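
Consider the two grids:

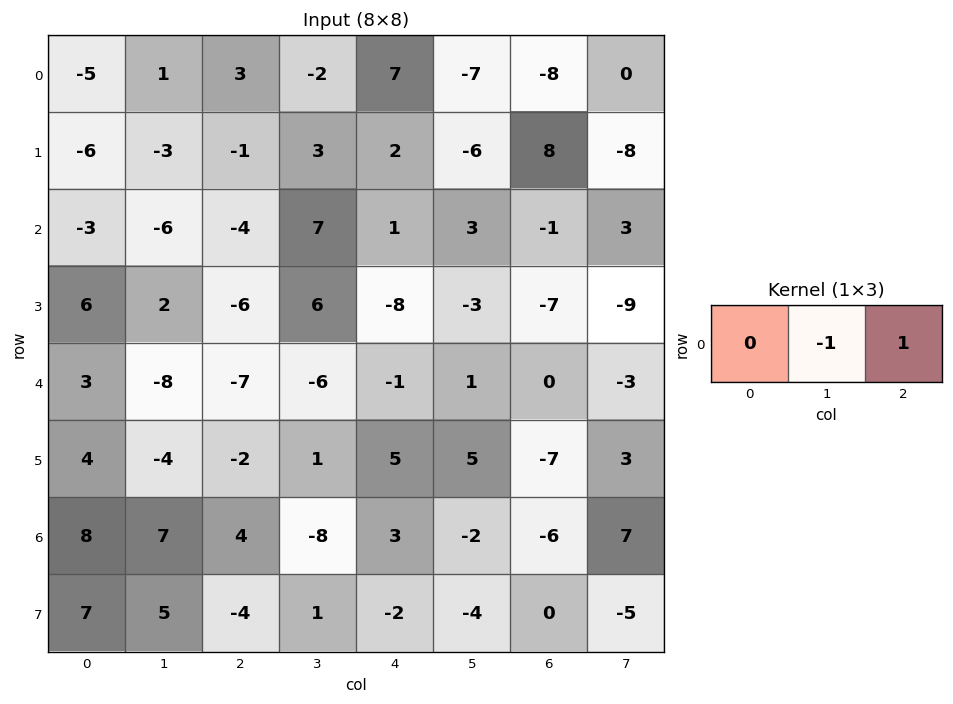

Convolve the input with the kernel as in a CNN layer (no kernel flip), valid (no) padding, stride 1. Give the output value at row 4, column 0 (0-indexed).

1

The receptive field on the input at this output position is [3 -8 -7]. Elementwise product with the kernel and sum: -8·-1 + -7·1.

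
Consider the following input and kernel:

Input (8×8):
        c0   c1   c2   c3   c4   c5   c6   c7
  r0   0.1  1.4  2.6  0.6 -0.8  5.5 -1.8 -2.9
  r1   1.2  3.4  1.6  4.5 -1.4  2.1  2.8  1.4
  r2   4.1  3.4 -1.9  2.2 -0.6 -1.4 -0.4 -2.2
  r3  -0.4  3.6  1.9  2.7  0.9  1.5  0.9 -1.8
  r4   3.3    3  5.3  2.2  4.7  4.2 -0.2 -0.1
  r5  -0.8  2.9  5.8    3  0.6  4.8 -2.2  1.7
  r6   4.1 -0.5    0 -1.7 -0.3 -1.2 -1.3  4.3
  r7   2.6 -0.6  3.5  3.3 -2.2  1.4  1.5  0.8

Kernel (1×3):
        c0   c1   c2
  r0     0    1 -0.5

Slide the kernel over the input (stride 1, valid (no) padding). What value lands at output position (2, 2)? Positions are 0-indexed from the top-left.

The receptive field on the input at this output position is [-1.9 2.2 -0.6]. Elementwise product with the kernel and sum: 2.2·1 + -0.6·-0.5.

2.5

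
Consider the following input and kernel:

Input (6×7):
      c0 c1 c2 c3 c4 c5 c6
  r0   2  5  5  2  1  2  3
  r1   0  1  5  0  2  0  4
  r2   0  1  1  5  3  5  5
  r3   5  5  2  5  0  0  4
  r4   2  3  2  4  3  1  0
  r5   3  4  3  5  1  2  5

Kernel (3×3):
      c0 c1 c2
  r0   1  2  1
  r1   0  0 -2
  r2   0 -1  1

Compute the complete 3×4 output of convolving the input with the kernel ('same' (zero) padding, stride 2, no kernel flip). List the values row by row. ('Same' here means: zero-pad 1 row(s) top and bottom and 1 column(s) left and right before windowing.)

-9 -9 -6 -4
-1 4 -6 4
10 8 4 3

Output[0,0]: The receptive field on the zero-padded input at this output position is [0 0 0 / 0 2 5 / 0 0 1]. Elementwise product with the kernel and sum: 0·1 + 0·2 + 0·1 + 5·-2 + 0·-1 + 1·1.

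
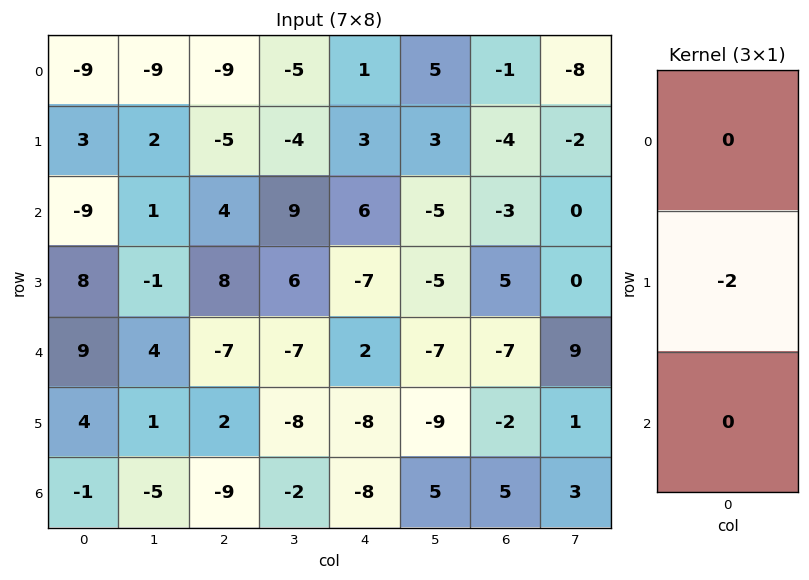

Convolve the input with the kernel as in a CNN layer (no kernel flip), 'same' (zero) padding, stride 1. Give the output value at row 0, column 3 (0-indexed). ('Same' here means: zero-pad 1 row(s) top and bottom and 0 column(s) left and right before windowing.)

10

The receptive field on the zero-padded input at this output position is [0 / -5 / -4]. Elementwise product with the kernel and sum: -5·-2.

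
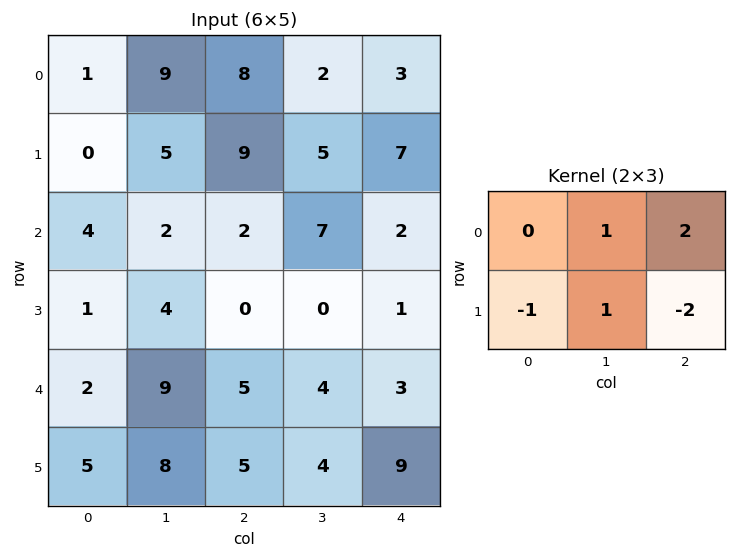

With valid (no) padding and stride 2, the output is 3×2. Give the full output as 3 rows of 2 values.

12 -10
9 9
12 -9

Output[0,0]: The receptive field on the input at this output position is [1 9 8 / 0 5 9]. Elementwise product with the kernel and sum: 9·1 + 8·2 + 0·-1 + 5·1 + 9·-2.
Output[0,1]: The receptive field on the input at this output position is [8 2 3 / 9 5 7]. Elementwise product with the kernel and sum: 2·1 + 3·2 + 9·-1 + 5·1 + 7·-2.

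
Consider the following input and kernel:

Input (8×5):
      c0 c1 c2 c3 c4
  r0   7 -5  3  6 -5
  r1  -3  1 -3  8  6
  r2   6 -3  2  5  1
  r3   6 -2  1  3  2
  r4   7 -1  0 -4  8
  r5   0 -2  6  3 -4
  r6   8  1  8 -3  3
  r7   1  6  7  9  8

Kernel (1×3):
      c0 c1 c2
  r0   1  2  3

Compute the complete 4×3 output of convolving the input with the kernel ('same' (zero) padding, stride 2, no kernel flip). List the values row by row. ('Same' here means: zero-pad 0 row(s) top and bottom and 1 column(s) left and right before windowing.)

Output[0,0]: The receptive field on the zero-padded input at this output position is [0 7 -5]. Elementwise product with the kernel and sum: 0·1 + 7·2 + -5·3.
Output[0,1]: The receptive field on the zero-padded input at this output position is [-5 3 6]. Elementwise product with the kernel and sum: -5·1 + 3·2 + 6·3.

-1 19 -4
3 16 7
11 -13 12
19 8 3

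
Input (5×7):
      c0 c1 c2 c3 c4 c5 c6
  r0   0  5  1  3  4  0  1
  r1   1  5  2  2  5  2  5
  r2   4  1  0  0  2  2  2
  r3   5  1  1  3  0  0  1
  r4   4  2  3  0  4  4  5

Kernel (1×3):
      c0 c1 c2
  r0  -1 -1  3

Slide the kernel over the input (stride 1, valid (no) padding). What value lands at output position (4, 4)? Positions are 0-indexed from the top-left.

The receptive field on the input at this output position is [4 4 5]. Elementwise product with the kernel and sum: 4·-1 + 4·-1 + 5·3.

7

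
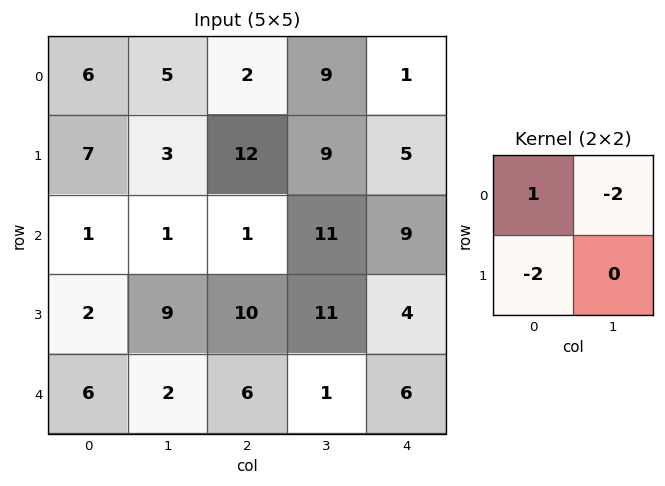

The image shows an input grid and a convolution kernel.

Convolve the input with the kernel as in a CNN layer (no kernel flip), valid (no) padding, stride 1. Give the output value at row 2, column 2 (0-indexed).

The receptive field on the input at this output position is [1 11 / 10 11]. Elementwise product with the kernel and sum: 1·1 + 11·-2 + 10·-2.

-41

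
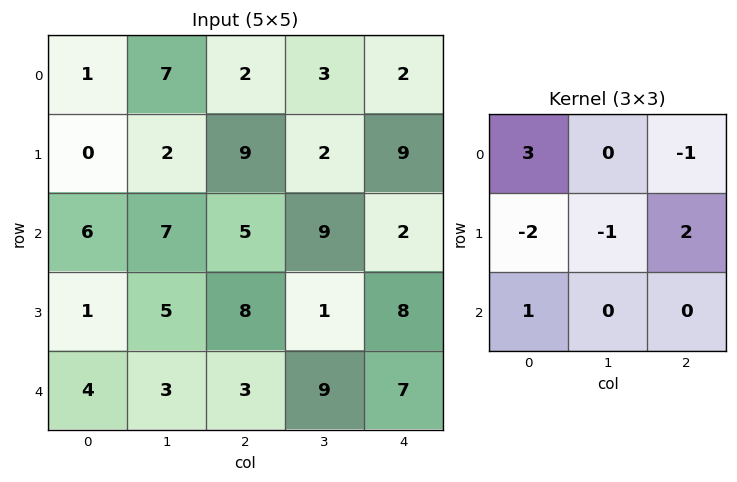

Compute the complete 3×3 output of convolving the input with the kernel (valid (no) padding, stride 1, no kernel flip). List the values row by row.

23 16 7
-17 8 11
26 -1 15

Output[0,0]: The receptive field on the input at this output position is [1 7 2 / 0 2 9 / 6 7 5]. Elementwise product with the kernel and sum: 1·3 + 2·-1 + 0·-2 + 2·-1 + 9·2 + 6·1.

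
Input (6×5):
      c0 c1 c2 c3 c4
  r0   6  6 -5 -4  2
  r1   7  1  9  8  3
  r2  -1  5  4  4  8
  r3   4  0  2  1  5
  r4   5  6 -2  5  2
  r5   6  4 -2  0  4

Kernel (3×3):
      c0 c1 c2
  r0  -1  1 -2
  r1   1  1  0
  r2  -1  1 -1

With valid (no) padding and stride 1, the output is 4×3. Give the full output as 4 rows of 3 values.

Output[0,0]: The receptive field on the input at this output position is [6 6 -5 / 7 1 9 / -1 5 4]. Elementwise product with the kernel and sum: 6·-1 + 6·1 + -5·-2 + 7·1 + 1·1 + -1·-1 + 5·1 + 4·-1.

20 2 6
-26 2 -5
5 -20 -8
3 -2 -10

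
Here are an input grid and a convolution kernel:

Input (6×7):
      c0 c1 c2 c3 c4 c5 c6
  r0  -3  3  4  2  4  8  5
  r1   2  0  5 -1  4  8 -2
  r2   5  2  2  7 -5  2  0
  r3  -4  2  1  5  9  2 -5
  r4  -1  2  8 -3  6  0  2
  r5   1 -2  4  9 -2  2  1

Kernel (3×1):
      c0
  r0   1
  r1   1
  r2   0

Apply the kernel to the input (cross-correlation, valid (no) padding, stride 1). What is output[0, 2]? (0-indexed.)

9

The receptive field on the input at this output position is [4 / 5 / 2]. Elementwise product with the kernel and sum: 4·1 + 5·1.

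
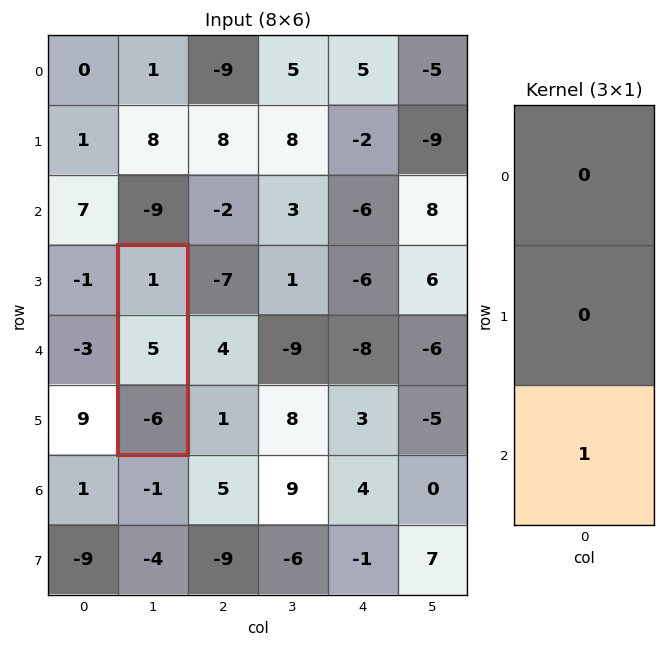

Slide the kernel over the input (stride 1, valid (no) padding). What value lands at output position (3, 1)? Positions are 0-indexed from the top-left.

The receptive field on the input at this output position is [1 / 5 / -6]. Elementwise product with the kernel and sum: -6·1.

-6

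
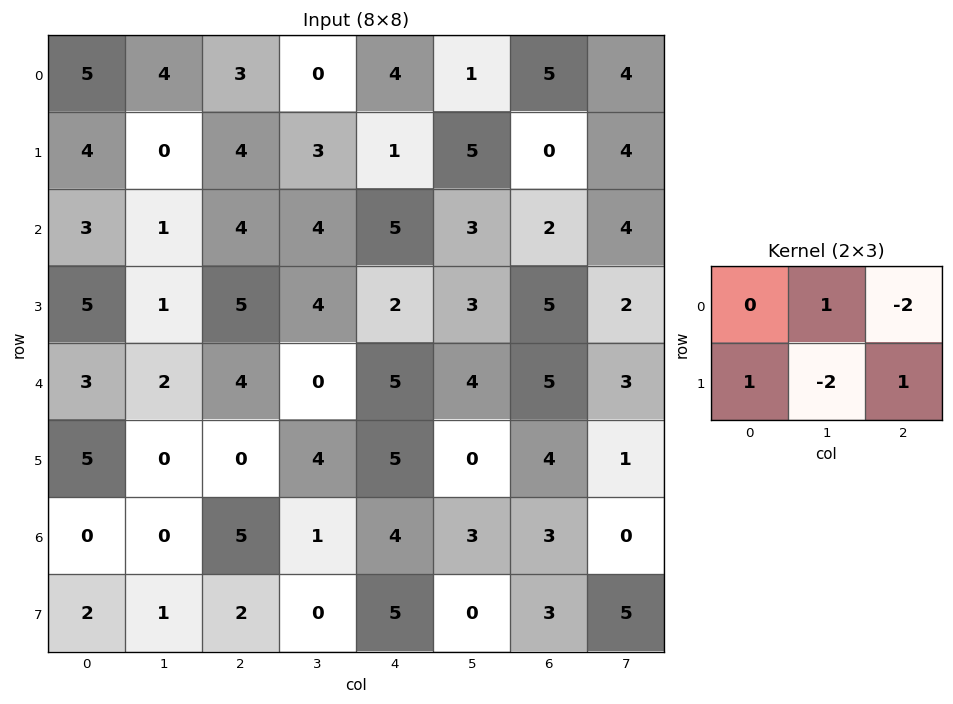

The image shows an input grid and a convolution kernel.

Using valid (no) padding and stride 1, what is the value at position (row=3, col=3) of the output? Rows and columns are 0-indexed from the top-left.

-10

The receptive field on the input at this output position is [4 2 3 / 0 5 4]. Elementwise product with the kernel and sum: 2·1 + 3·-2 + 0·1 + 5·-2 + 4·1.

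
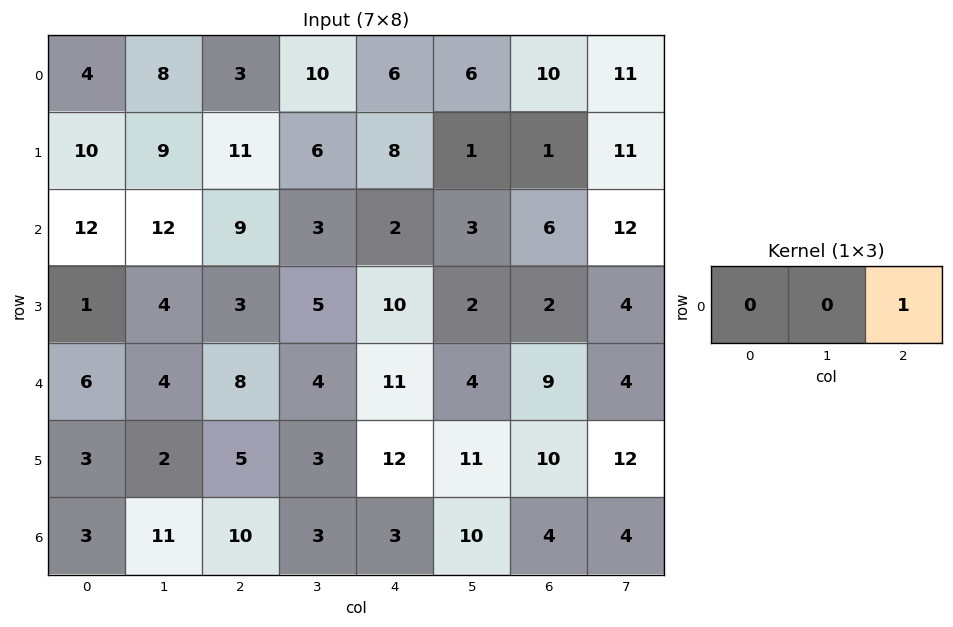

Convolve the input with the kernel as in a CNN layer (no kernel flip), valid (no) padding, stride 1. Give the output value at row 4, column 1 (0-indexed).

The receptive field on the input at this output position is [4 8 4]. Elementwise product with the kernel and sum: 4·1.

4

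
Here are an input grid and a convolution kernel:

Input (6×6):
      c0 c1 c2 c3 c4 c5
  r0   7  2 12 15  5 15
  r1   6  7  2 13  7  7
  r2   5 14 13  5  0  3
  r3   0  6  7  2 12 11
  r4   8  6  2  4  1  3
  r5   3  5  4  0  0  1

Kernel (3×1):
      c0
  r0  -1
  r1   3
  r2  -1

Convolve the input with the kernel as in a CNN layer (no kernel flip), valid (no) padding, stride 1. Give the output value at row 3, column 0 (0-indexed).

21

The receptive field on the input at this output position is [0 / 8 / 3]. Elementwise product with the kernel and sum: 0·-1 + 8·3 + 3·-1.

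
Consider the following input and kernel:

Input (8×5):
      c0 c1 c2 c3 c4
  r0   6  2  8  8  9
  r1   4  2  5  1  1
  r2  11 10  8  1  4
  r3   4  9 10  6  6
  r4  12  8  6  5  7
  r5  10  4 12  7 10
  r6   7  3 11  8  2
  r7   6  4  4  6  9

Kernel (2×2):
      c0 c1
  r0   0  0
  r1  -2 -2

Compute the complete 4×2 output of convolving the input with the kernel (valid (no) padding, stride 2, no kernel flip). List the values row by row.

-12 -12
-26 -32
-28 -38
-20 -20

Output[0,0]: The receptive field on the input at this output position is [6 2 / 4 2]. Elementwise product with the kernel and sum: 4·-2 + 2·-2.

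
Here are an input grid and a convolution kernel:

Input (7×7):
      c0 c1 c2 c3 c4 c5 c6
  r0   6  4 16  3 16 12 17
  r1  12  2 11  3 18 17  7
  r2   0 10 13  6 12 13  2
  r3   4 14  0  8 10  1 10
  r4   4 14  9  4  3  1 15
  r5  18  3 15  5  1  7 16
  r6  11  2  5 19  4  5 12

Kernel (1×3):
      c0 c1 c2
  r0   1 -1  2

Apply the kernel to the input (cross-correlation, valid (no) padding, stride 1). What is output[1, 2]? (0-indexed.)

The receptive field on the input at this output position is [11 3 18]. Elementwise product with the kernel and sum: 11·1 + 3·-1 + 18·2.

44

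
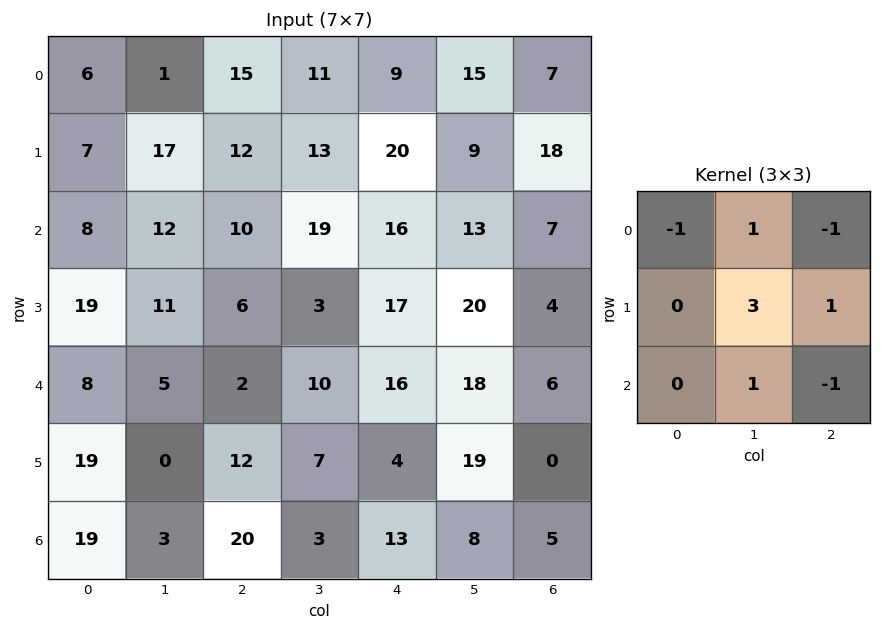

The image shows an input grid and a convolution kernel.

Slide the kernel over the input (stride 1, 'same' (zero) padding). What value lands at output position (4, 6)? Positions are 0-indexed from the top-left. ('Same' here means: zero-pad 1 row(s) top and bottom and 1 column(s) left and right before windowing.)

2

The receptive field on the zero-padded input at this output position is [20 4 0 / 18 6 0 / 19 0 0]. Elementwise product with the kernel and sum: 20·-1 + 4·1 + 0·-1 + 6·3 + 0·1 + 0·1 + 0·-1.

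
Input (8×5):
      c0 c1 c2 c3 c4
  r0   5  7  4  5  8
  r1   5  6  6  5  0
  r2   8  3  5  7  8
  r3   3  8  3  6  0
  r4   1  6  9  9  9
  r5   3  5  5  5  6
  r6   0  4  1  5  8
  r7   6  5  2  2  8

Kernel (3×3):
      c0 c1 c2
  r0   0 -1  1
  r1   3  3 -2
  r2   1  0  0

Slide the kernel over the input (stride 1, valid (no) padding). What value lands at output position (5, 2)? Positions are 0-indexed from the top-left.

The receptive field on the input at this output position is [5 5 6 / 1 5 8 / 2 2 8]. Elementwise product with the kernel and sum: 5·-1 + 6·1 + 1·3 + 5·3 + 8·-2 + 2·1.

5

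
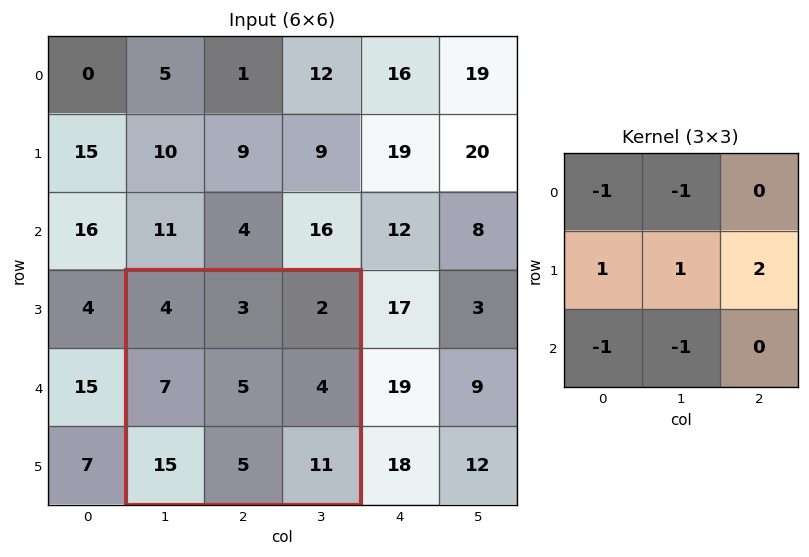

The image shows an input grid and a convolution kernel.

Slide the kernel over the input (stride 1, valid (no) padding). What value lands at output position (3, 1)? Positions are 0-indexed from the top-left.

-7

The receptive field on the input at this output position is [4 3 2 / 7 5 4 / 15 5 11]. Elementwise product with the kernel and sum: 4·-1 + 3·-1 + 7·1 + 5·1 + 4·2 + 15·-1 + 5·-1.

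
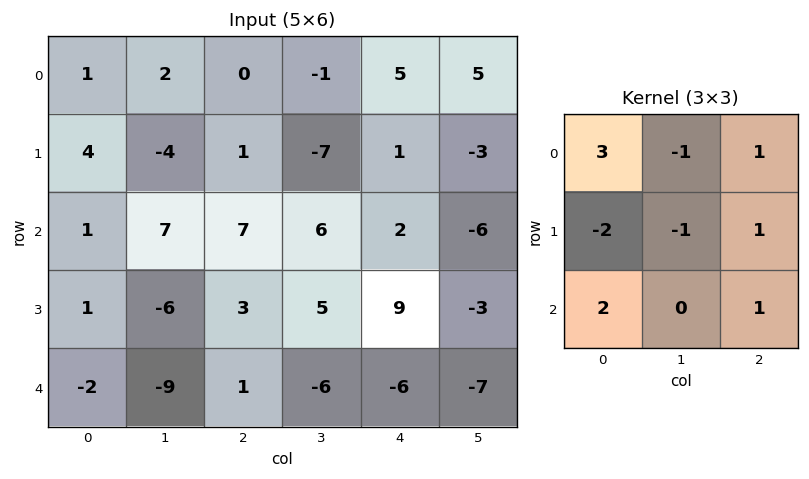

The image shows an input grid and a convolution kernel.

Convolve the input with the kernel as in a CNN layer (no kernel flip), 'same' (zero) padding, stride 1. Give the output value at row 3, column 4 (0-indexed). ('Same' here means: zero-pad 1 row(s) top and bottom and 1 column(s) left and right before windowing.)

-31

The receptive field on the zero-padded input at this output position is [6 2 -6 / 5 9 -3 / -6 -6 -7]. Elementwise product with the kernel and sum: 6·3 + 2·-1 + -6·1 + 5·-2 + 9·-1 + -3·1 + -6·2 + -7·1.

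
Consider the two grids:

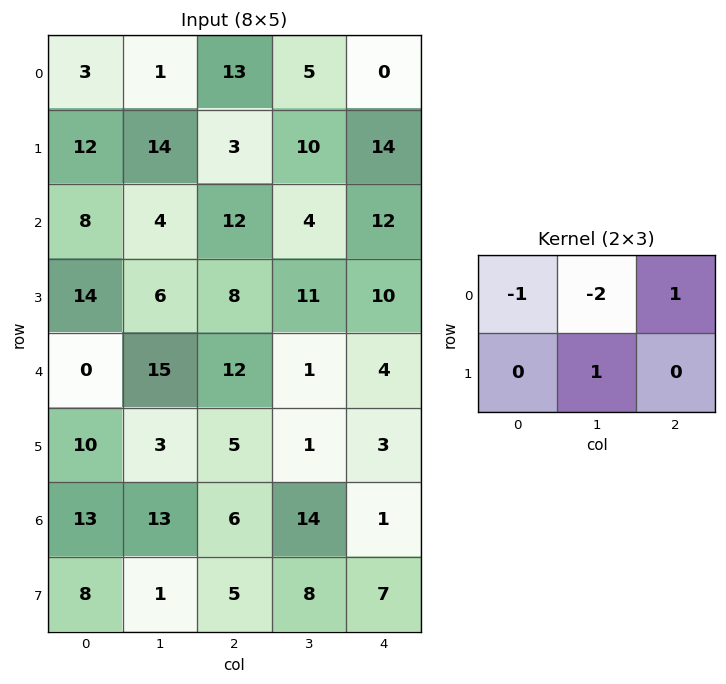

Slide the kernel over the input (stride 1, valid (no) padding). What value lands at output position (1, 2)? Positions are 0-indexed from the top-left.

-5

The receptive field on the input at this output position is [3 10 14 / 12 4 12]. Elementwise product with the kernel and sum: 3·-1 + 10·-2 + 14·1 + 4·1.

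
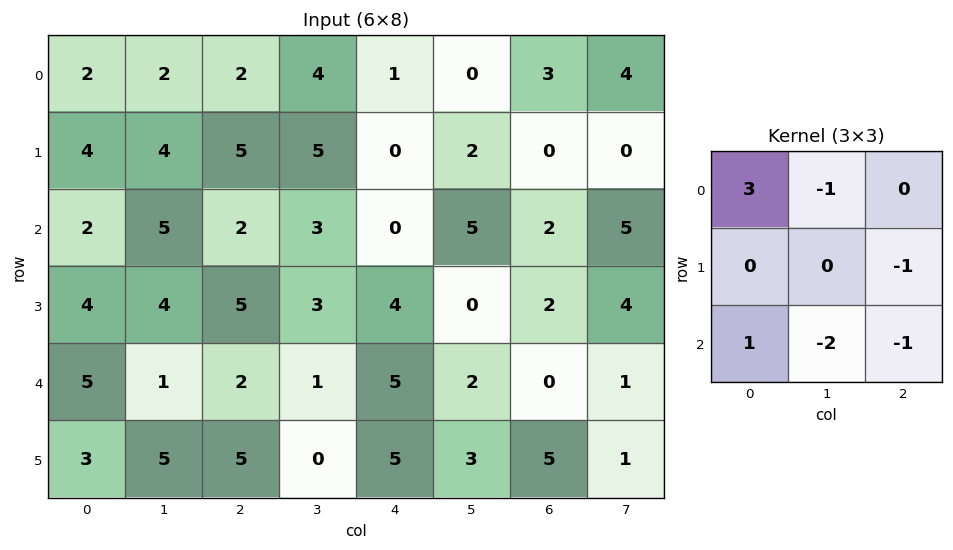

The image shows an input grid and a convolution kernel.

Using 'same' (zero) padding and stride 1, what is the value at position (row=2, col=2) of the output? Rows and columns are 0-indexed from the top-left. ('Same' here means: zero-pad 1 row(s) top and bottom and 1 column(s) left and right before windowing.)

The receptive field on the zero-padded input at this output position is [4 5 5 / 5 2 3 / 4 5 3]. Elementwise product with the kernel and sum: 4·3 + 5·-1 + 3·-1 + 4·1 + 5·-2 + 3·-1.

-5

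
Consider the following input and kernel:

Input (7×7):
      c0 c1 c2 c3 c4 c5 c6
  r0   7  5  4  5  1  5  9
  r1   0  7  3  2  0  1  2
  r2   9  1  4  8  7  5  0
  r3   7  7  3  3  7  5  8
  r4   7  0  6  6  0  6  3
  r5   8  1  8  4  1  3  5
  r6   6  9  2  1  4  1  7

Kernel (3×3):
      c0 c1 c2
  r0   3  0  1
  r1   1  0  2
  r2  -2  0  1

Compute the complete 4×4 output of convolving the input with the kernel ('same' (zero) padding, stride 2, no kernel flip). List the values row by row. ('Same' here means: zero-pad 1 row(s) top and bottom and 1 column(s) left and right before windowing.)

17 3 12 3
16 29 24 -2
8 38 27 15
19 18 18 10

Output[0,0]: The receptive field on the zero-padded input at this output position is [0 0 0 / 0 7 5 / 0 0 7]. Elementwise product with the kernel and sum: 0·3 + 0·1 + 0·1 + 5·2 + 0·-2 + 7·1.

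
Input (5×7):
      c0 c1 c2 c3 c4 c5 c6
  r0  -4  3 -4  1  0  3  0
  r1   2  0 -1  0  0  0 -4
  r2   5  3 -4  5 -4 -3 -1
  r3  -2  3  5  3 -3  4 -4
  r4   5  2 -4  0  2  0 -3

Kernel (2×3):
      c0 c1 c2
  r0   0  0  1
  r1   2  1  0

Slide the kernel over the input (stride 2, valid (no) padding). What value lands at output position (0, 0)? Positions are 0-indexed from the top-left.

The receptive field on the input at this output position is [-4 3 -4 / 2 0 -1]. Elementwise product with the kernel and sum: -4·1 + 2·2 + 0·1.

0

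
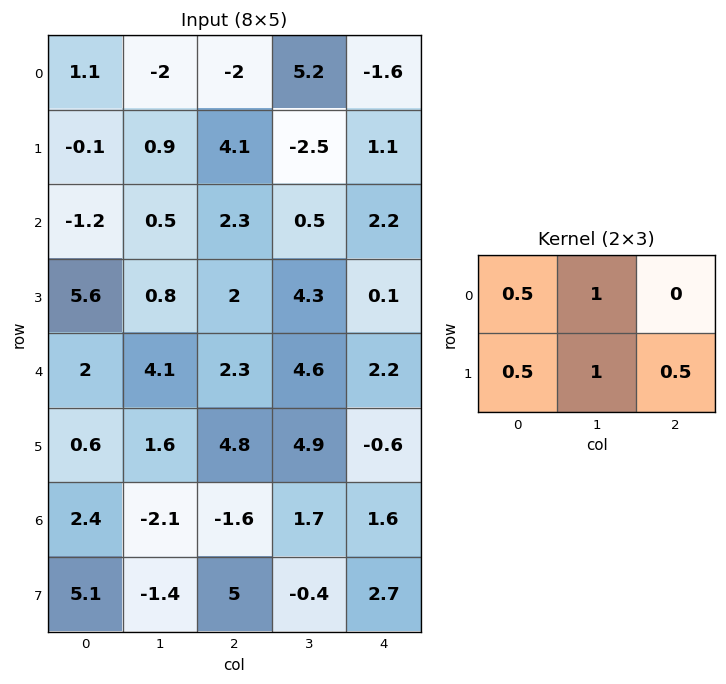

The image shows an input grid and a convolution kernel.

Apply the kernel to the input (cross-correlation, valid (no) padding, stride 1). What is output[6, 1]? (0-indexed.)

The receptive field on the input at this output position is [-2.1 -1.6 1.7 / -1.4 5 -0.4]. Elementwise product with the kernel and sum: -2.1·0.5 + -1.6·1 + -1.4·0.5 + 5·1 + -0.4·0.5.

1.45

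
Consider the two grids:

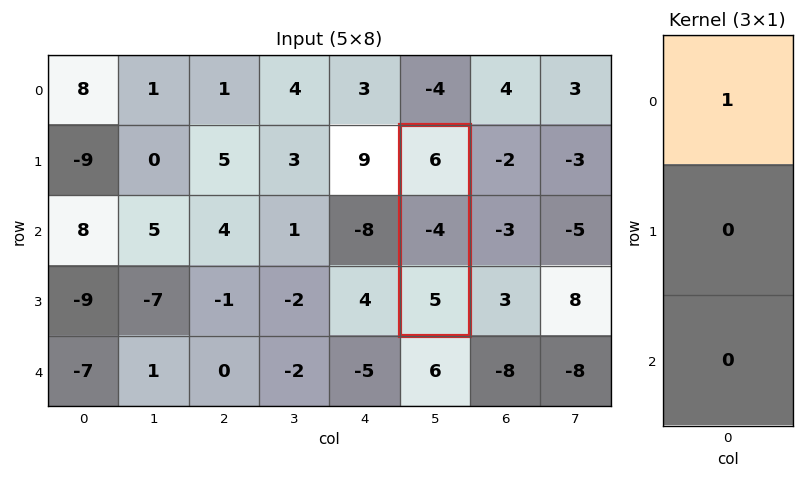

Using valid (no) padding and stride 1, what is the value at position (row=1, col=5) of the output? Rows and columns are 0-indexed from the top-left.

6

The receptive field on the input at this output position is [6 / -4 / 5]. Elementwise product with the kernel and sum: 6·1.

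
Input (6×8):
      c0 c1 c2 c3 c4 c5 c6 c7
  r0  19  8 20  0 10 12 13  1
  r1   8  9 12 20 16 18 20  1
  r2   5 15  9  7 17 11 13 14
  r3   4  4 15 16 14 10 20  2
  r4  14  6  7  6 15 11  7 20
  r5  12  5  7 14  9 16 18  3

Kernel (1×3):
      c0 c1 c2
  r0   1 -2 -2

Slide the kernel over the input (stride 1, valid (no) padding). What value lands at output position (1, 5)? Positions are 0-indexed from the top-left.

-24

The receptive field on the input at this output position is [18 20 1]. Elementwise product with the kernel and sum: 18·1 + 20·-2 + 1·-2.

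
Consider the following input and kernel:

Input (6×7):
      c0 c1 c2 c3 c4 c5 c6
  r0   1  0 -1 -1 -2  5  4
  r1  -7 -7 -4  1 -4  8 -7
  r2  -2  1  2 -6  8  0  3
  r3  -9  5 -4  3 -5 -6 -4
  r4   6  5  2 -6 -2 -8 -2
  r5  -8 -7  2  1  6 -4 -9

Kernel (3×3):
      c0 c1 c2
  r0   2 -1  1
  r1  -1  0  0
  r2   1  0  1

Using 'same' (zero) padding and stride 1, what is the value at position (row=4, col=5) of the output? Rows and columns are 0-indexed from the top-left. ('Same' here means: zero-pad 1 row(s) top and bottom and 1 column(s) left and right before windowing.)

The receptive field on the zero-padded input at this output position is [-5 -6 -4 / -2 -8 -2 / 6 -4 -9]. Elementwise product with the kernel and sum: -5·2 + -6·-1 + -4·1 + -2·-1 + 6·1 + -9·1.

-9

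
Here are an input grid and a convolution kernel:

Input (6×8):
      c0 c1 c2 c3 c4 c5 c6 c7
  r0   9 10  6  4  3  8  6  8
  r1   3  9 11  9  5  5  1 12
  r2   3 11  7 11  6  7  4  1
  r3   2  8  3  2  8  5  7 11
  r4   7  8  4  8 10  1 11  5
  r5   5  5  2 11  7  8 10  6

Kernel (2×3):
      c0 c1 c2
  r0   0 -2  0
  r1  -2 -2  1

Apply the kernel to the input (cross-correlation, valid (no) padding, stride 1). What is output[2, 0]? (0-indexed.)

-39

The receptive field on the input at this output position is [3 11 7 / 2 8 3]. Elementwise product with the kernel and sum: 11·-2 + 2·-2 + 8·-2 + 3·1.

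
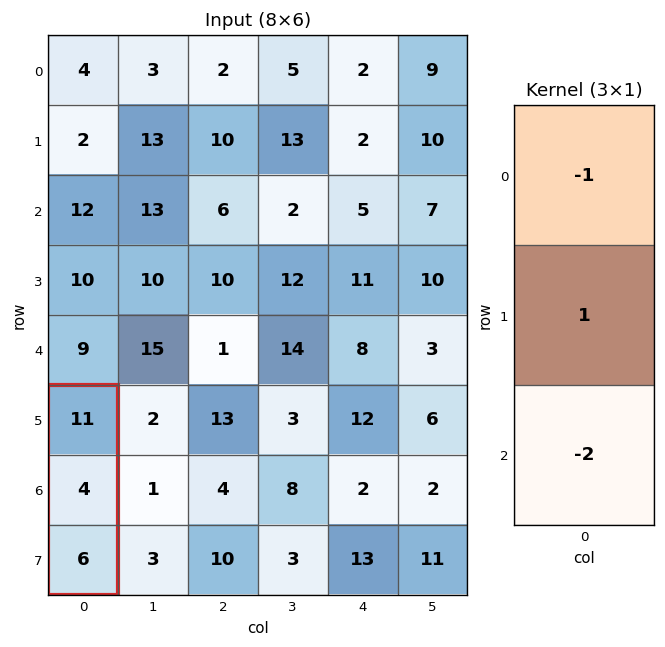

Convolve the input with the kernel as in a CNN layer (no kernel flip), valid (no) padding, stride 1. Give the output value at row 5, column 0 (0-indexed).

-19

The receptive field on the input at this output position is [11 / 4 / 6]. Elementwise product with the kernel and sum: 11·-1 + 4·1 + 6·-2.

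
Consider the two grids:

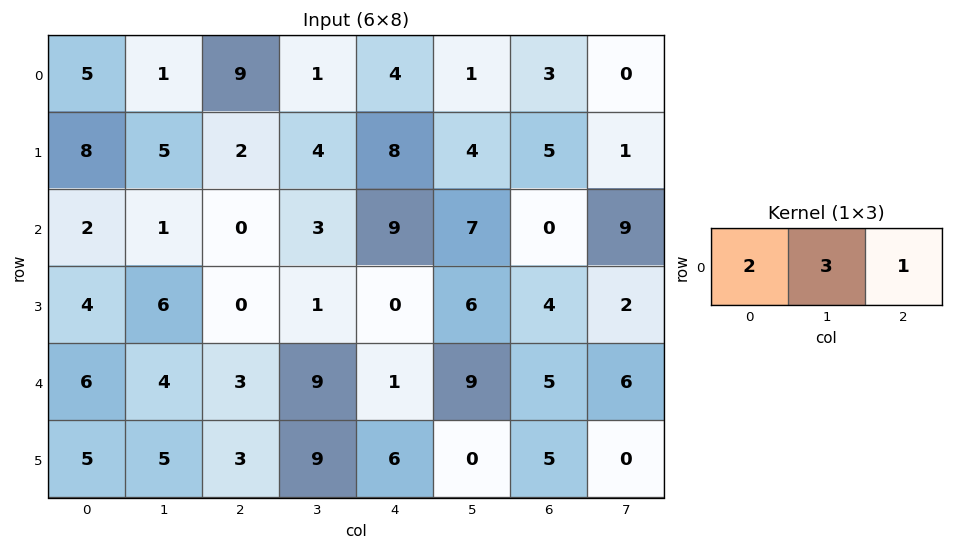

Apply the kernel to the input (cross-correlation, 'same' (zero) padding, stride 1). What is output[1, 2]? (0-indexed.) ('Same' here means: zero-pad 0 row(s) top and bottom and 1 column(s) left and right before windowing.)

The receptive field on the zero-padded input at this output position is [5 2 4]. Elementwise product with the kernel and sum: 5·2 + 2·3 + 4·1.

20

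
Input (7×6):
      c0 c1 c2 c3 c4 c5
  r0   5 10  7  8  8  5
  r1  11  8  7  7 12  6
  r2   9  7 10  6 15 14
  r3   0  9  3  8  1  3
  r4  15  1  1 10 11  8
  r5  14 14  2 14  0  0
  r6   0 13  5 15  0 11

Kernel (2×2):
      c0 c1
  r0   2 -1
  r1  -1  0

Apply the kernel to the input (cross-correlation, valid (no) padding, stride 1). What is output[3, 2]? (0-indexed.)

-3

The receptive field on the input at this output position is [3 8 / 1 10]. Elementwise product with the kernel and sum: 3·2 + 8·-1 + 1·-1.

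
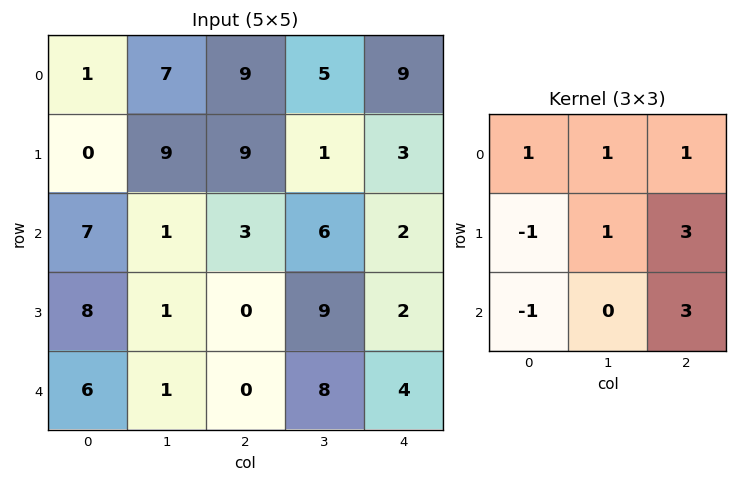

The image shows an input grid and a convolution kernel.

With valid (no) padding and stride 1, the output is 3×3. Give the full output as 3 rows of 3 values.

55 41 27
13 65 28
-2 59 38

Output[0,0]: The receptive field on the input at this output position is [1 7 9 / 0 9 9 / 7 1 3]. Elementwise product with the kernel and sum: 1·1 + 7·1 + 9·1 + 0·-1 + 9·1 + 9·3 + 7·-1 + 3·3.
Output[0,1]: The receptive field on the input at this output position is [7 9 5 / 9 9 1 / 1 3 6]. Elementwise product with the kernel and sum: 7·1 + 9·1 + 5·1 + 9·-1 + 9·1 + 1·3 + 1·-1 + 6·3.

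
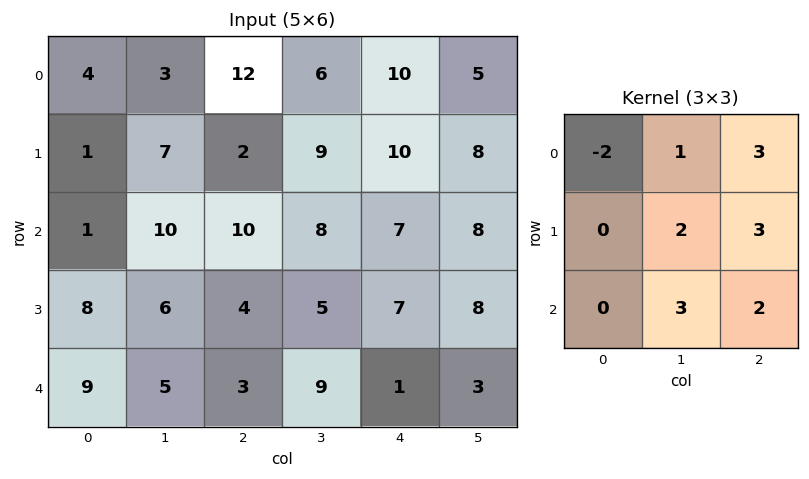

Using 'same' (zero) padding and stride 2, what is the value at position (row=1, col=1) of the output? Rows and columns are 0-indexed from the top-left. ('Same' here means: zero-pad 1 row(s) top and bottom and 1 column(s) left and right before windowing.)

The receptive field on the zero-padded input at this output position is [7 2 9 / 10 10 8 / 6 4 5]. Elementwise product with the kernel and sum: 7·-2 + 2·1 + 9·3 + 10·2 + 8·3 + 4·3 + 5·2.

81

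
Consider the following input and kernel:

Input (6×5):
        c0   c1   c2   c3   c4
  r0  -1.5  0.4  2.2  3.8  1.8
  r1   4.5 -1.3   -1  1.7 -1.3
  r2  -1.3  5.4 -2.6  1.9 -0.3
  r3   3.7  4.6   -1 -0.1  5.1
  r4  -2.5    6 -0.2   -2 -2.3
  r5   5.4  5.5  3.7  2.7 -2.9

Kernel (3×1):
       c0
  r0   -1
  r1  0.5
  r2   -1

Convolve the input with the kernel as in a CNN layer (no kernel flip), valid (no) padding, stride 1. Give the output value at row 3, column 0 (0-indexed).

The receptive field on the input at this output position is [3.7 / -2.5 / 5.4]. Elementwise product with the kernel and sum: 3.7·-1 + -2.5·0.5 + 5.4·-1.

-10.35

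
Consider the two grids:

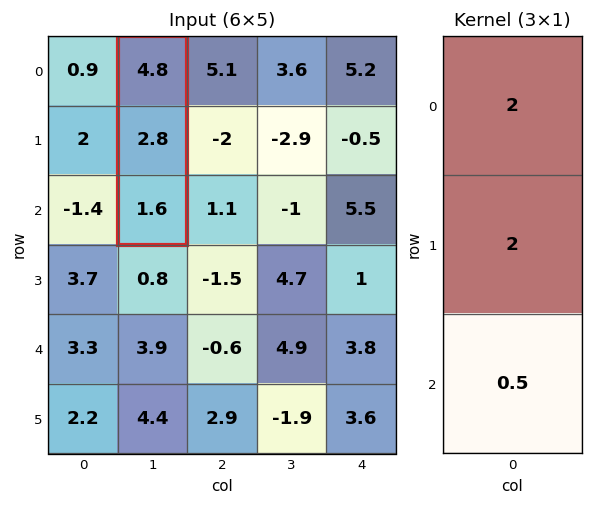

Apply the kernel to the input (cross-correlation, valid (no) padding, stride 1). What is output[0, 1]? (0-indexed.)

16

The receptive field on the input at this output position is [4.8 / 2.8 / 1.6]. Elementwise product with the kernel and sum: 4.8·2 + 2.8·2 + 1.6·0.5.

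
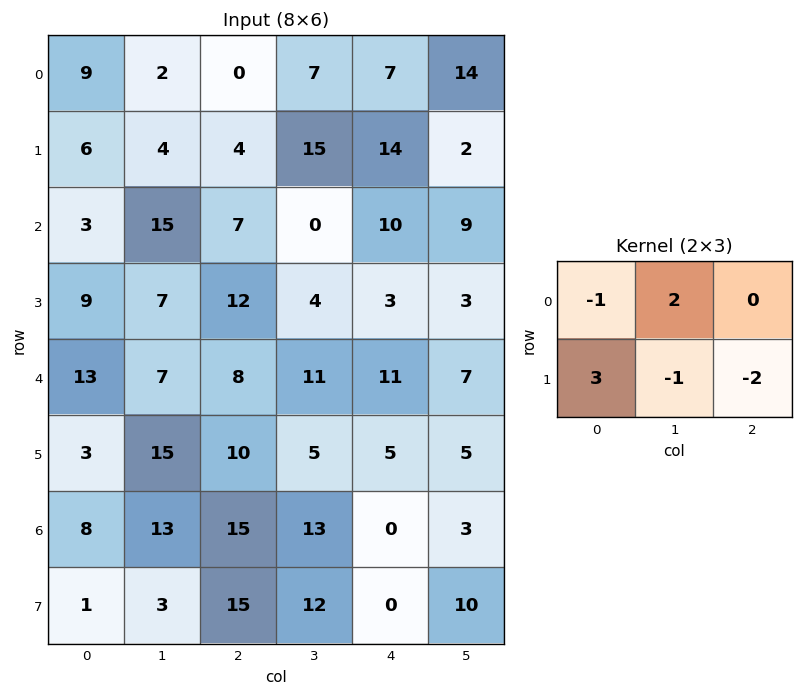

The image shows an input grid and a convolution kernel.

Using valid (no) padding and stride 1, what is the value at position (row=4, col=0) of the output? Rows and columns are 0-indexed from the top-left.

The receptive field on the input at this output position is [13 7 8 / 3 15 10]. Elementwise product with the kernel and sum: 13·-1 + 7·2 + 3·3 + 15·-1 + 10·-2.

-25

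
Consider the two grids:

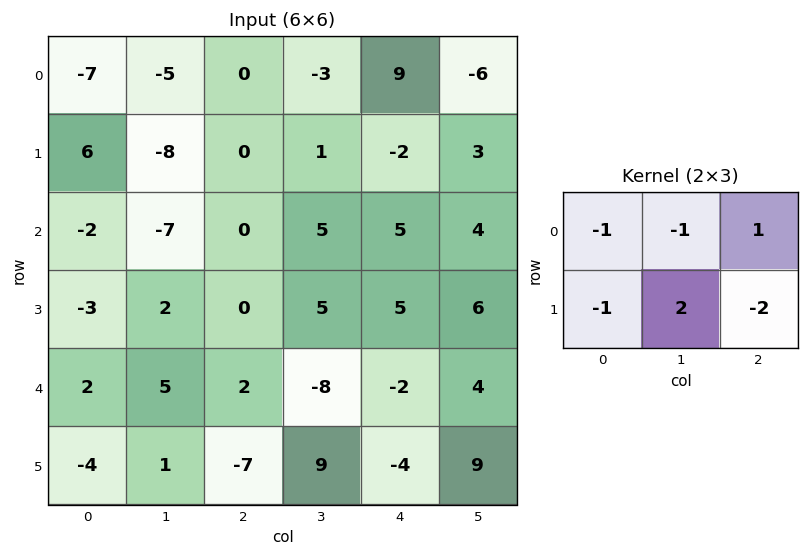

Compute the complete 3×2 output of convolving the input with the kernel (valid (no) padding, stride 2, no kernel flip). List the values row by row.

-10 18
16 0
15 37

Output[0,0]: The receptive field on the input at this output position is [-7 -5 0 / 6 -8 0]. Elementwise product with the kernel and sum: -7·-1 + -5·-1 + 0·1 + 6·-1 + -8·2 + 0·-2.
Output[0,1]: The receptive field on the input at this output position is [0 -3 9 / 0 1 -2]. Elementwise product with the kernel and sum: 0·-1 + -3·-1 + 9·1 + 0·-1 + 1·2 + -2·-2.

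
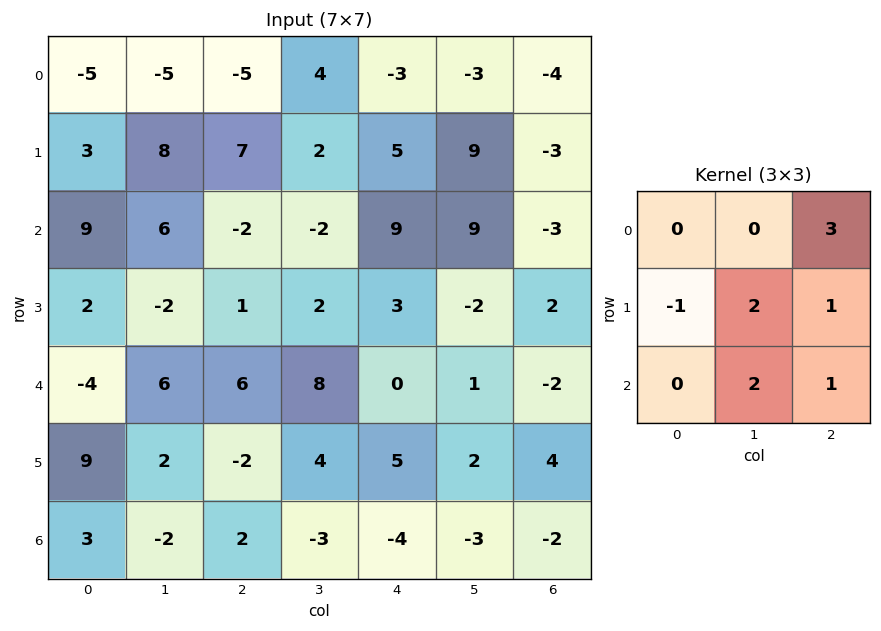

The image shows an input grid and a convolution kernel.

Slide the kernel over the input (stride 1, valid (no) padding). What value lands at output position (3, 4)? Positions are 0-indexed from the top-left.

The receptive field on the input at this output position is [3 -2 2 / 0 1 -2 / 5 2 4]. Elementwise product with the kernel and sum: 2·3 + 0·-1 + 1·2 + -2·1 + 2·2 + 4·1.

14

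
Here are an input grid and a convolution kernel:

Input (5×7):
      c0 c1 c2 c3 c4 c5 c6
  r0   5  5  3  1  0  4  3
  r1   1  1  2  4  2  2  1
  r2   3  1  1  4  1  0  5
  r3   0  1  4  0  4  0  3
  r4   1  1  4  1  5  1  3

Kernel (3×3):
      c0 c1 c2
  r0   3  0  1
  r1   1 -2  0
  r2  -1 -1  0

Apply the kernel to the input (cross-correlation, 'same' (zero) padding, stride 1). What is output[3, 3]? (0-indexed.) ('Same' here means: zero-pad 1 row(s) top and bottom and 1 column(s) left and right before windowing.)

3

The receptive field on the zero-padded input at this output position is [1 4 1 / 4 0 4 / 4 1 5]. Elementwise product with the kernel and sum: 1·3 + 1·1 + 4·1 + 0·-2 + 4·-1 + 1·-1.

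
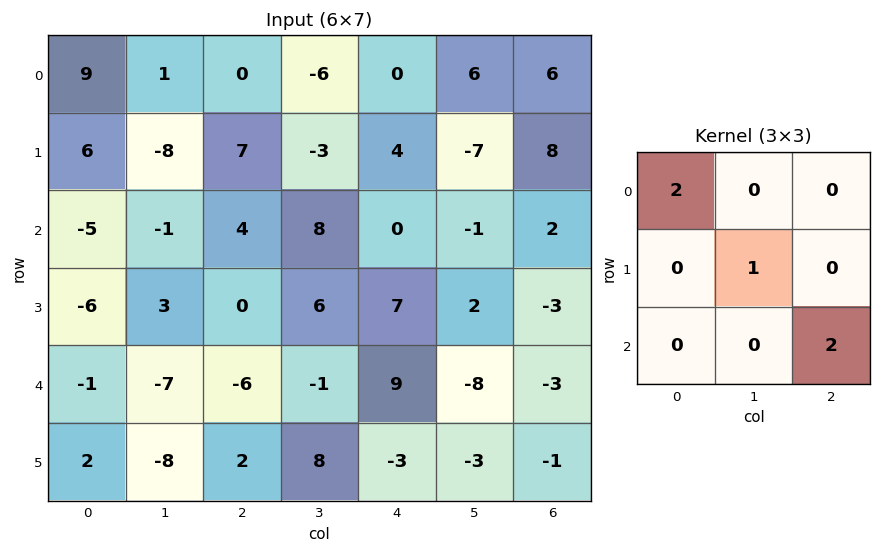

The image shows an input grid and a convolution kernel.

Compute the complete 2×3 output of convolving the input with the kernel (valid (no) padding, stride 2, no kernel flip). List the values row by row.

Output[0,0]: The receptive field on the input at this output position is [9 1 0 / 6 -8 7 / -5 -1 4]. Elementwise product with the kernel and sum: 9·2 + -8·1 + 4·2.

18 -3 -3
-19 32 -4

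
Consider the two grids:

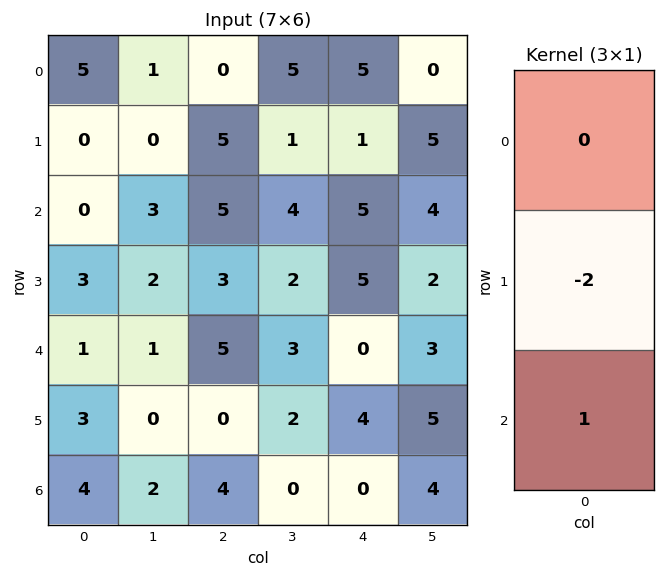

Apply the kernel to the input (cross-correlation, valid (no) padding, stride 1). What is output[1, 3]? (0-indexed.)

-6

The receptive field on the input at this output position is [1 / 4 / 2]. Elementwise product with the kernel and sum: 4·-2 + 2·1.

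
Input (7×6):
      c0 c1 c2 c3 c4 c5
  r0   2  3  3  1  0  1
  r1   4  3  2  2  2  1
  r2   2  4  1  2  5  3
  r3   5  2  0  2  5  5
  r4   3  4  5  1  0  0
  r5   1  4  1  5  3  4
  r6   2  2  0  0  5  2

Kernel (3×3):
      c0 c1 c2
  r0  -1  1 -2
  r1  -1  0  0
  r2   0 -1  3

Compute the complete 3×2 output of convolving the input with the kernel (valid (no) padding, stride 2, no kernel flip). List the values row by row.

-10 9
6 -10
-12 10

Output[0,0]: The receptive field on the input at this output position is [2 3 3 / 4 3 2 / 2 4 1]. Elementwise product with the kernel and sum: 2·-1 + 3·1 + 3·-2 + 4·-1 + 4·-1 + 1·3.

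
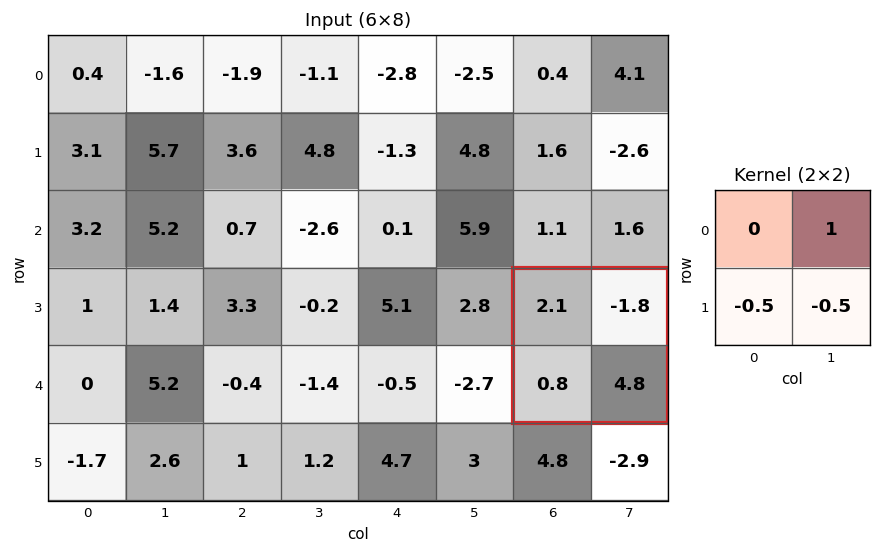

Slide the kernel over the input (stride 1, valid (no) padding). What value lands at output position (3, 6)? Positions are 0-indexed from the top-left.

The receptive field on the input at this output position is [2.1 -1.8 / 0.8 4.8]. Elementwise product with the kernel and sum: -1.8·1 + 0.8·-0.5 + 4.8·-0.5.

-4.6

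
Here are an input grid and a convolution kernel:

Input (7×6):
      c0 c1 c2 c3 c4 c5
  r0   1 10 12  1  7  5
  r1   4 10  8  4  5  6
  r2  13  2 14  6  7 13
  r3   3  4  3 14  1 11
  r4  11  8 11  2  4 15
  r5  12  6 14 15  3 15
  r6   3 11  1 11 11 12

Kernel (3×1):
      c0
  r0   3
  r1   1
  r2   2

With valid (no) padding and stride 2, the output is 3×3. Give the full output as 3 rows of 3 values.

33 72 40
64 67 30
51 49 37

Output[0,0]: The receptive field on the input at this output position is [1 / 4 / 13]. Elementwise product with the kernel and sum: 1·3 + 4·1 + 13·2.
Output[0,1]: The receptive field on the input at this output position is [12 / 8 / 14]. Elementwise product with the kernel and sum: 12·3 + 8·1 + 14·2.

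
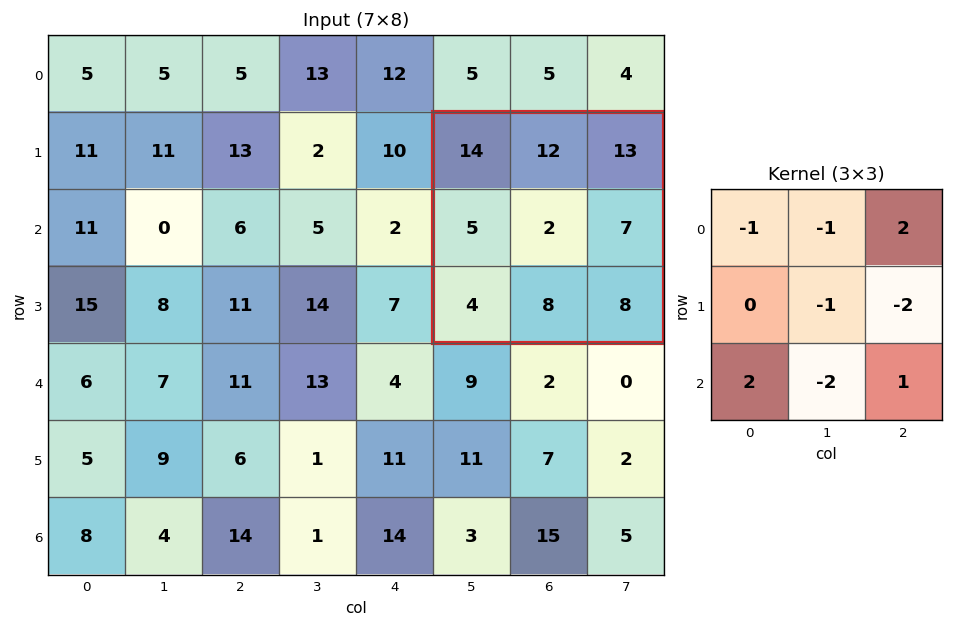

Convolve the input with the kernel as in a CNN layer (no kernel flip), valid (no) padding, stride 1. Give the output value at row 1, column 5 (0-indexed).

-16

The receptive field on the input at this output position is [14 12 13 / 5 2 7 / 4 8 8]. Elementwise product with the kernel and sum: 14·-1 + 12·-1 + 13·2 + 2·-1 + 7·-2 + 4·2 + 8·-2 + 8·1.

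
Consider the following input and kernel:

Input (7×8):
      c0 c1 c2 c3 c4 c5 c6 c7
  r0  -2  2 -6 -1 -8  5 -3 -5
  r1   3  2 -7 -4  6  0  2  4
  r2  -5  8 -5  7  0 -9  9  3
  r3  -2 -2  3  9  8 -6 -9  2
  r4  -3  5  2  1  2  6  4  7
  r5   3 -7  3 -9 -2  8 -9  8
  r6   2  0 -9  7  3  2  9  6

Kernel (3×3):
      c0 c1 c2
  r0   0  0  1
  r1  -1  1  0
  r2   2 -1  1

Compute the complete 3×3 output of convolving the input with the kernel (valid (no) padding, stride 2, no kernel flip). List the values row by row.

-30 -22 9
-14 11 -3
-13 -32 27

Output[0,0]: The receptive field on the input at this output position is [-2 2 -6 / 3 2 -7 / -5 8 -5]. Elementwise product with the kernel and sum: -6·1 + 3·-1 + 2·1 + -5·2 + 8·-1 + -5·1.
Output[0,1]: The receptive field on the input at this output position is [-6 -1 -8 / -7 -4 6 / -5 7 0]. Elementwise product with the kernel and sum: -8·1 + -7·-1 + -4·1 + -5·2 + 7·-1 + 0·1.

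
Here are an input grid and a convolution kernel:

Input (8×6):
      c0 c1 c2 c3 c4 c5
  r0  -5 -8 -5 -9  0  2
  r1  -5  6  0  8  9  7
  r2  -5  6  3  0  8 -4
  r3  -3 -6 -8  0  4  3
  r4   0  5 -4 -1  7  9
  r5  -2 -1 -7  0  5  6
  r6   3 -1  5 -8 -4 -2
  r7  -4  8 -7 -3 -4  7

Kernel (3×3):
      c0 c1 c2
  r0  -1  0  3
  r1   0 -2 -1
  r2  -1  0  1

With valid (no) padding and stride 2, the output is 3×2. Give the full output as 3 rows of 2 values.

-14 -15
30 28
-1 11

Output[0,0]: The receptive field on the input at this output position is [-5 -8 -5 / -5 6 0 / -5 6 3]. Elementwise product with the kernel and sum: -5·-1 + -5·3 + 6·-2 + 0·-1 + -5·-1 + 3·1.
Output[0,1]: The receptive field on the input at this output position is [-5 -9 0 / 0 8 9 / 3 0 8]. Elementwise product with the kernel and sum: -5·-1 + 0·3 + 8·-2 + 9·-1 + 3·-1 + 8·1.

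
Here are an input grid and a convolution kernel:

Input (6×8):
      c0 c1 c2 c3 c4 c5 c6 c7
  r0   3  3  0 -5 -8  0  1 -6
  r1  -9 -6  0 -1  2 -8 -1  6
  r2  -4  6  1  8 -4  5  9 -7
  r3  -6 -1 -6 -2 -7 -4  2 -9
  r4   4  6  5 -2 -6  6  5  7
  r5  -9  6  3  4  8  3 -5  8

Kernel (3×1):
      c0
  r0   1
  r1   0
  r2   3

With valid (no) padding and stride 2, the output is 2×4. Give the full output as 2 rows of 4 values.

Output[0,0]: The receptive field on the input at this output position is [3 / -9 / -4]. Elementwise product with the kernel and sum: 3·1 + -4·3.

-9 3 -20 28
8 16 -22 24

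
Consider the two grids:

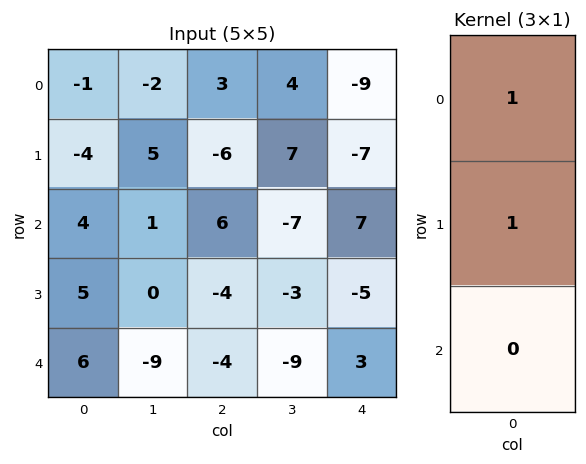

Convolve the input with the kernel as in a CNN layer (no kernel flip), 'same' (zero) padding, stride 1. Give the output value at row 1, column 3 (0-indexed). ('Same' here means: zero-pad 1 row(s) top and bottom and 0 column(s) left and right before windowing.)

11

The receptive field on the zero-padded input at this output position is [4 / 7 / -7]. Elementwise product with the kernel and sum: 4·1 + 7·1.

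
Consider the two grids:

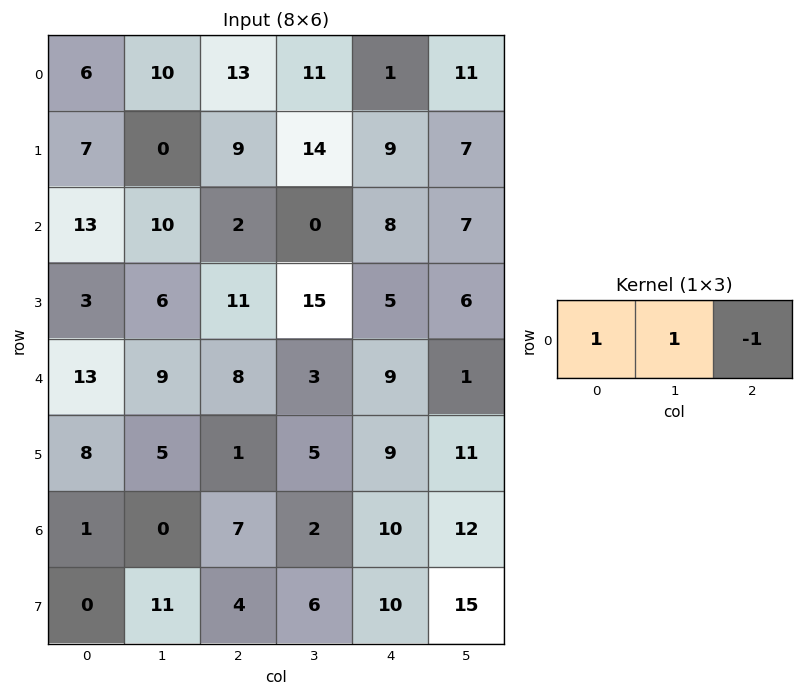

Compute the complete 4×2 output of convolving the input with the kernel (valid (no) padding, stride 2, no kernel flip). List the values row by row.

Output[0,0]: The receptive field on the input at this output position is [6 10 13]. Elementwise product with the kernel and sum: 6·1 + 10·1 + 13·-1.

3 23
21 -6
14 2
-6 -1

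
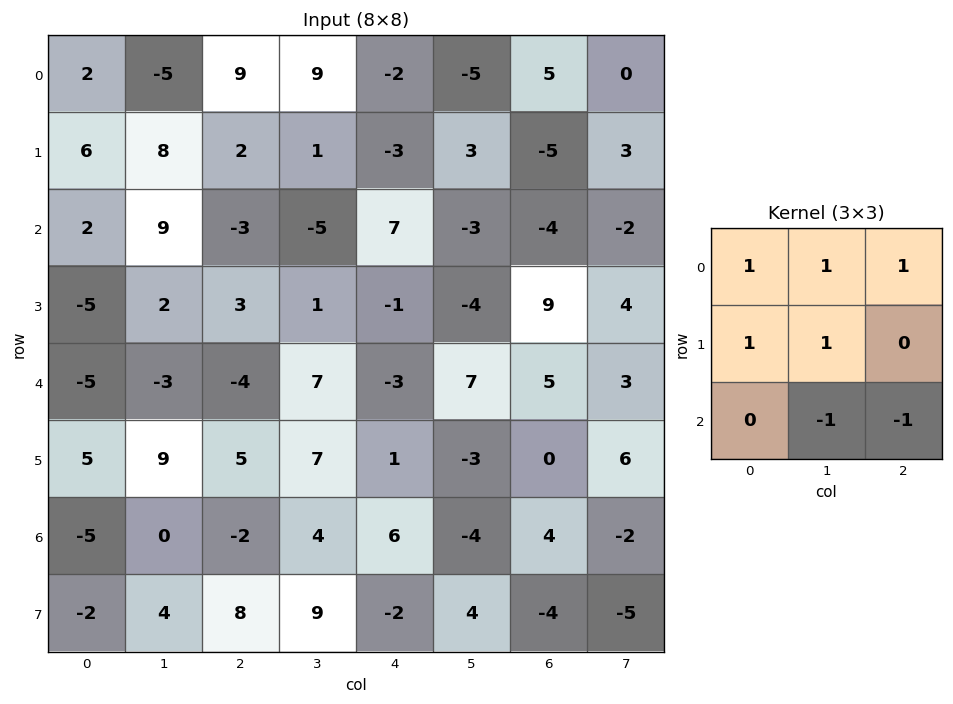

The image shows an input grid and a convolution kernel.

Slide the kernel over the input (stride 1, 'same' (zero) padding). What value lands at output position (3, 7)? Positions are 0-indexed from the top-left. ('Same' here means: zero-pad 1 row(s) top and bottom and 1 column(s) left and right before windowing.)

The receptive field on the zero-padded input at this output position is [-4 -2 0 / 9 4 0 / 5 3 0]. Elementwise product with the kernel and sum: -4·1 + -2·1 + 0·1 + 9·1 + 4·1 + 3·-1 + 0·-1.

4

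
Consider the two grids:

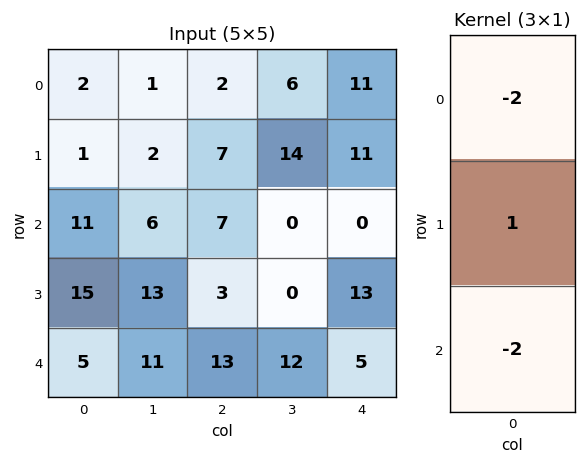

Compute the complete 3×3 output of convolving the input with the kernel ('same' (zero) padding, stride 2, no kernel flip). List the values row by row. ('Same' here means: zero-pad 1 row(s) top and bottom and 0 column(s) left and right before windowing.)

0 -12 -11
-21 -13 -48
-25 7 -21

Output[0,0]: The receptive field on the zero-padded input at this output position is [0 / 2 / 1]. Elementwise product with the kernel and sum: 0·-2 + 2·1 + 1·-2.
Output[0,1]: The receptive field on the zero-padded input at this output position is [0 / 2 / 7]. Elementwise product with the kernel and sum: 0·-2 + 2·1 + 7·-2.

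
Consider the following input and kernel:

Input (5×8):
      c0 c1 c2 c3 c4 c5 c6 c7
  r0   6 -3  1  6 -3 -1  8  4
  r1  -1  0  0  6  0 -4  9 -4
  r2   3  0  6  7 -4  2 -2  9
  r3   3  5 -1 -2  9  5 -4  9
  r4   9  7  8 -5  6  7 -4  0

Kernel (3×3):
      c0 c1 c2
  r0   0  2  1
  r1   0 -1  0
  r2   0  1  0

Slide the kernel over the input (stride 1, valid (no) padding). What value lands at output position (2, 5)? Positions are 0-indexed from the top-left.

5

The receptive field on the input at this output position is [2 -2 9 / 5 -4 9 / 7 -4 0]. Elementwise product with the kernel and sum: -2·2 + 9·1 + -4·-1 + -4·1.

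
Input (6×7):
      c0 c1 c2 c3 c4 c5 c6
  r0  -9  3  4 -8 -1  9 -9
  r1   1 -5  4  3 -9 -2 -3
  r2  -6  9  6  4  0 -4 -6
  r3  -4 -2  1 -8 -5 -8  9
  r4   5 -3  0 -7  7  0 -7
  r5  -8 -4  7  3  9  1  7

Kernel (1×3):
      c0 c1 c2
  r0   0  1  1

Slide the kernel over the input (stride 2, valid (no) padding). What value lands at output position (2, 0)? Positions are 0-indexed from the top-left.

The receptive field on the input at this output position is [5 -3 0]. Elementwise product with the kernel and sum: -3·1 + 0·1.

-3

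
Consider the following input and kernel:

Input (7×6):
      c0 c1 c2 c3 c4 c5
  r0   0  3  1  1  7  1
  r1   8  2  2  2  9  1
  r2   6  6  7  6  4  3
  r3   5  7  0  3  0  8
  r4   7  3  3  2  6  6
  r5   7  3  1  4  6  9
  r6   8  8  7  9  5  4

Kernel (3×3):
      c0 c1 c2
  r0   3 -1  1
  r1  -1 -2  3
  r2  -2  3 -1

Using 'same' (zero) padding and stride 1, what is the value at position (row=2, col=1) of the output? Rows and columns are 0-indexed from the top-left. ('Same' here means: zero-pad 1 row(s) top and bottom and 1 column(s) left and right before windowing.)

38

The receptive field on the zero-padded input at this output position is [8 2 2 / 6 6 7 / 5 7 0]. Elementwise product with the kernel and sum: 8·3 + 2·-1 + 2·1 + 6·-1 + 6·-2 + 7·3 + 5·-2 + 7·3 + 0·-1.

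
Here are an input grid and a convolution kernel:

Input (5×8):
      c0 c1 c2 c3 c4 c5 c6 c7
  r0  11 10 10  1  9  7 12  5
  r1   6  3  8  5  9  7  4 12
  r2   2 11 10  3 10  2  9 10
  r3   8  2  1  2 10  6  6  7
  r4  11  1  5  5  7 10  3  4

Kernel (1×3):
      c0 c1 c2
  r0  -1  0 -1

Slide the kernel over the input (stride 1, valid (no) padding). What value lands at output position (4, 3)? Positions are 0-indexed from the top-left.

The receptive field on the input at this output position is [5 7 10]. Elementwise product with the kernel and sum: 5·-1 + 10·-1.

-15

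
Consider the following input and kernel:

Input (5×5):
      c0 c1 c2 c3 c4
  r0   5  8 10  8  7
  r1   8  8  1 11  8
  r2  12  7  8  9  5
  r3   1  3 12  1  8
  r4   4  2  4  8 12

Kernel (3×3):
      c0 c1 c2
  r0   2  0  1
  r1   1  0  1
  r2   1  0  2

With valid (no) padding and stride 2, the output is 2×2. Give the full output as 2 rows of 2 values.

Output[0,0]: The receptive field on the input at this output position is [5 8 10 / 8 8 1 / 12 7 8]. Elementwise product with the kernel and sum: 5·2 + 10·1 + 8·1 + 1·1 + 12·1 + 8·2.
Output[0,1]: The receptive field on the input at this output position is [10 8 7 / 1 11 8 / 8 9 5]. Elementwise product with the kernel and sum: 10·2 + 7·1 + 1·1 + 8·1 + 8·1 + 5·2.

57 54
57 69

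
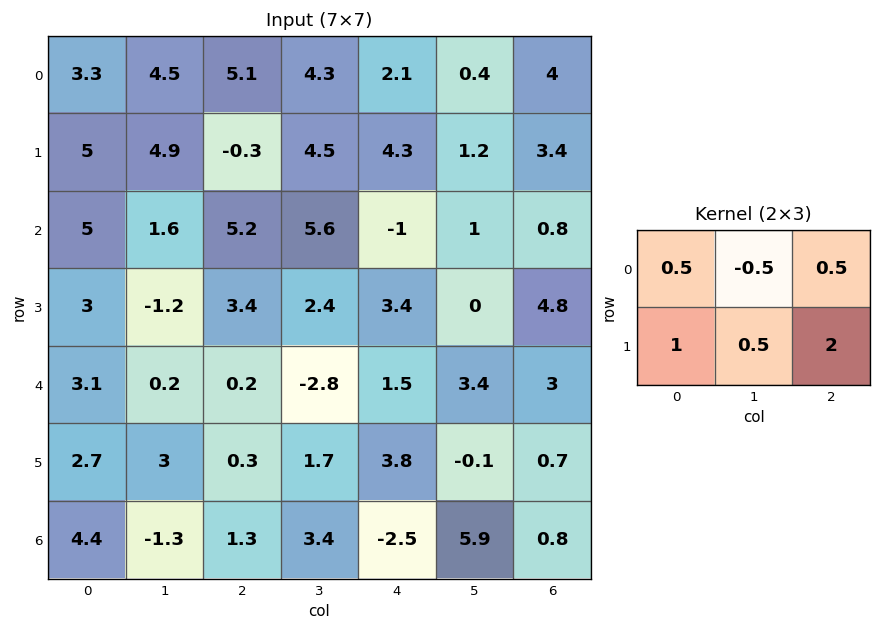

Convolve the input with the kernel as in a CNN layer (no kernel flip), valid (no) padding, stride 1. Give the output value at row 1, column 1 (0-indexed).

The receptive field on the input at this output position is [4.9 -0.3 4.5 / 1.6 5.2 5.6]. Elementwise product with the kernel and sum: 4.9·0.5 + -0.3·-0.5 + 4.5·0.5 + 1.6·1 + 5.2·0.5 + 5.6·2.

20.25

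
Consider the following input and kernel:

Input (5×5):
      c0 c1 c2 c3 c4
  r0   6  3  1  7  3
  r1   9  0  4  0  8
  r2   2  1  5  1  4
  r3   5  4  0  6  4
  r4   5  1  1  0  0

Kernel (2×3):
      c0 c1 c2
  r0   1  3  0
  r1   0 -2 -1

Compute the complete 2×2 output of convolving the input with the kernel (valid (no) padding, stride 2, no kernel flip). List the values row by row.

Output[0,0]: The receptive field on the input at this output position is [6 3 1 / 9 0 4]. Elementwise product with the kernel and sum: 6·1 + 3·3 + 0·-2 + 4·-1.
Output[0,1]: The receptive field on the input at this output position is [1 7 3 / 4 0 8]. Elementwise product with the kernel and sum: 1·1 + 7·3 + 0·-2 + 8·-1.

11 14
-3 -8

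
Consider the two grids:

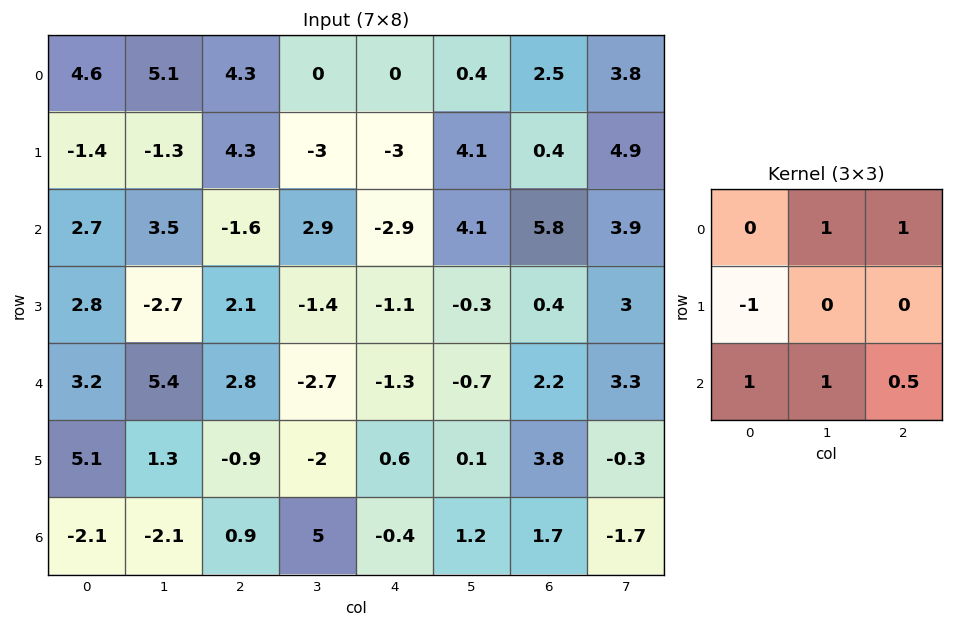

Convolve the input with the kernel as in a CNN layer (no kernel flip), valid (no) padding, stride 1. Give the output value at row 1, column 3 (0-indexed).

The receptive field on the input at this output position is [-3 -3 4.1 / 2.9 -2.9 4.1 / -1.4 -1.1 -0.3]. Elementwise product with the kernel and sum: -3·1 + 4.1·1 + 2.9·-1 + -1.4·1 + -1.1·1 + -0.3·0.5.

-4.45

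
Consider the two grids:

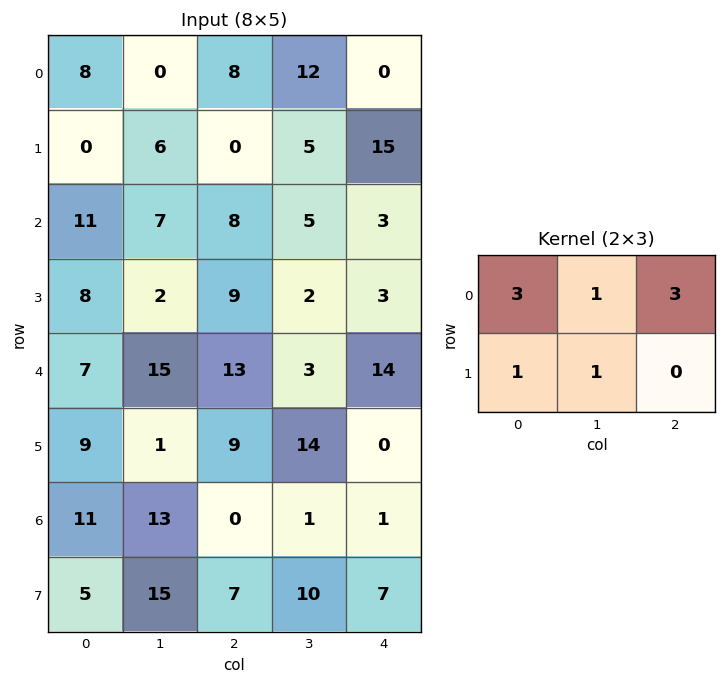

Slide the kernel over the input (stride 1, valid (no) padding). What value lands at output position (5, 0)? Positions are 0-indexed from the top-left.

79

The receptive field on the input at this output position is [9 1 9 / 11 13 0]. Elementwise product with the kernel and sum: 9·3 + 1·1 + 9·3 + 11·1 + 13·1.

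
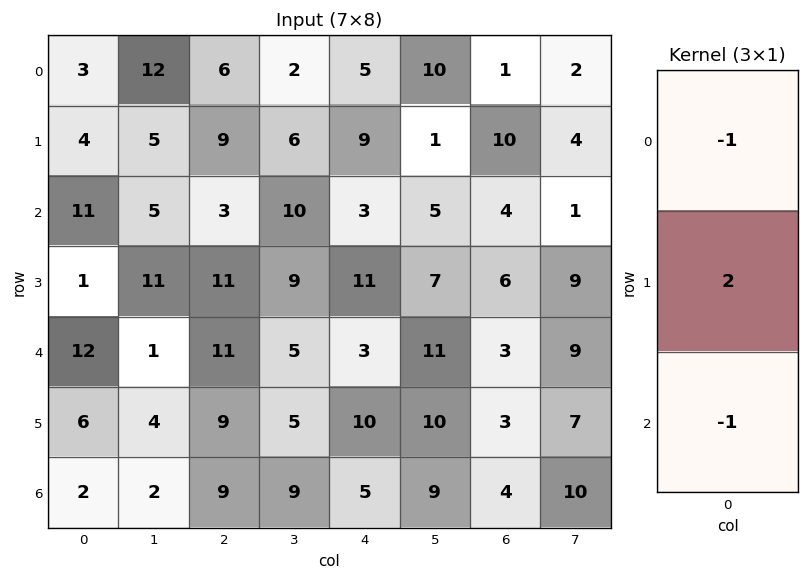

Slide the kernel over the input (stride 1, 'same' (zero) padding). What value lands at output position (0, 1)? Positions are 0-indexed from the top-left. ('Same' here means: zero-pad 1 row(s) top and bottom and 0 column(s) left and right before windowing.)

19

The receptive field on the zero-padded input at this output position is [0 / 12 / 5]. Elementwise product with the kernel and sum: 0·-1 + 12·2 + 5·-1.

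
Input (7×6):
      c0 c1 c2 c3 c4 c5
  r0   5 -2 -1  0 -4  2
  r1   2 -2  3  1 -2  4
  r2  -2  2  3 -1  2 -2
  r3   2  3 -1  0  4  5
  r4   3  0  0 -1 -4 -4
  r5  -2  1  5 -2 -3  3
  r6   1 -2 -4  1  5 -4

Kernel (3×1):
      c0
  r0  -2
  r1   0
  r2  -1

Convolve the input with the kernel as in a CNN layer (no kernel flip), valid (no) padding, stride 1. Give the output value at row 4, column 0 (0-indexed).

The receptive field on the input at this output position is [3 / -2 / 1]. Elementwise product with the kernel and sum: 3·-2 + 1·-1.

-7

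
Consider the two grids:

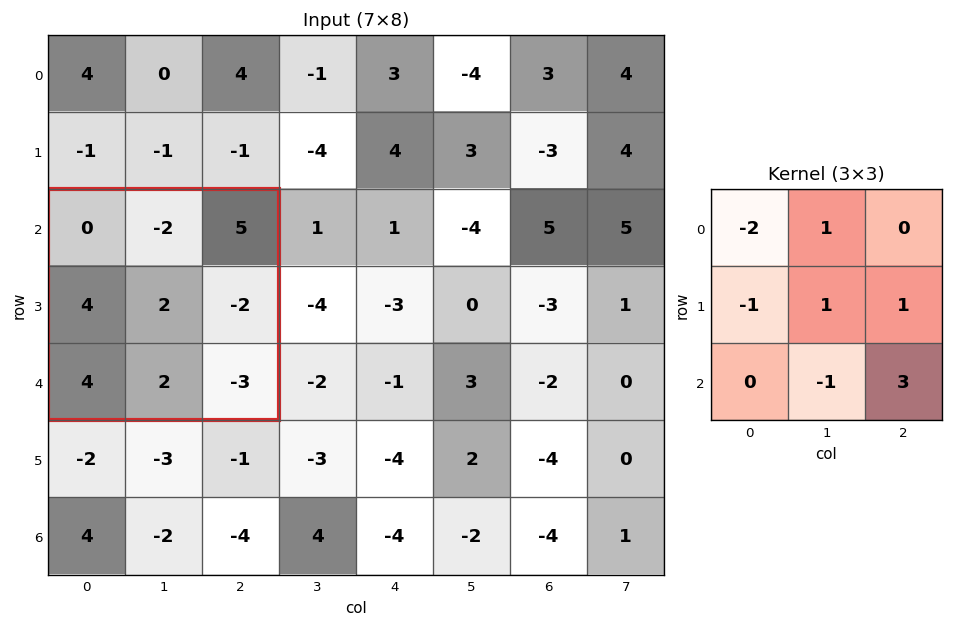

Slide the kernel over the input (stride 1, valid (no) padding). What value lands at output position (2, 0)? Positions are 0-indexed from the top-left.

-17

The receptive field on the input at this output position is [0 -2 5 / 4 2 -2 / 4 2 -3]. Elementwise product with the kernel and sum: 0·-2 + -2·1 + 4·-1 + 2·1 + -2·1 + 2·-1 + -3·3.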